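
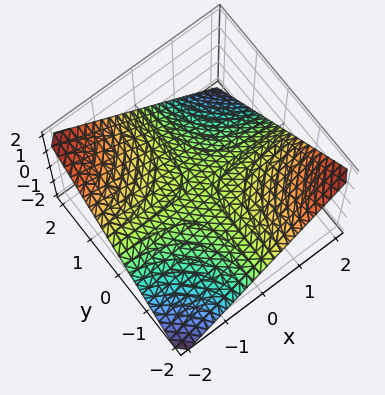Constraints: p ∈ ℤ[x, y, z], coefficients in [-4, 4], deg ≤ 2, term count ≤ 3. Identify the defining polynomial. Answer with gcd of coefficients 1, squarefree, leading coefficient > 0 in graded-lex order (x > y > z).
x*y + 2*z

The degree is 2 — a hyperbolic paraboloid; a quadric.
Checking where it meets the axes: every point of the y-axis in the box is on the surface; it meets the z-axis at z = 0 (among the integer gridlines).
The integer polynomial consistent with all of this is the stated p. Check: (-1, 0, 0) on the x-axis lies on the surface, and p(-1, 0, 0) = 0. ✓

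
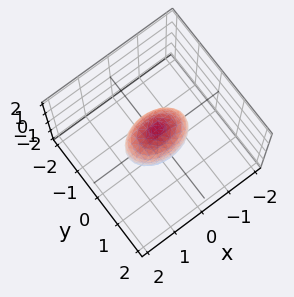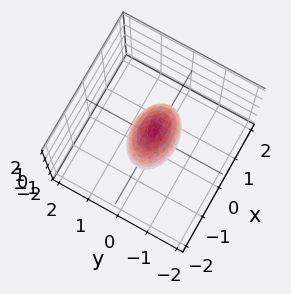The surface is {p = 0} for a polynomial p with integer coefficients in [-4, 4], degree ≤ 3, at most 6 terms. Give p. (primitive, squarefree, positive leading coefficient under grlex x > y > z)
x^2 + 2*y^2 + z^2 - 1

First, deg p = 2.
Then, symmetries: it's symmetric under x → −x, forcing even powers of x; mirror symmetry y ↦ −y ⇒ only even powers of y; the z ↦ −z reflection is a symmetry, so z appears only in even powers.
Then, reading off the gridlines: among the integer gridlines, it crosses the z-axis at z ∈ {-1, 1}; the x-axis gridline crossings are at x ∈ {-1, 1}.
Finally, these observations pin down the coefficients.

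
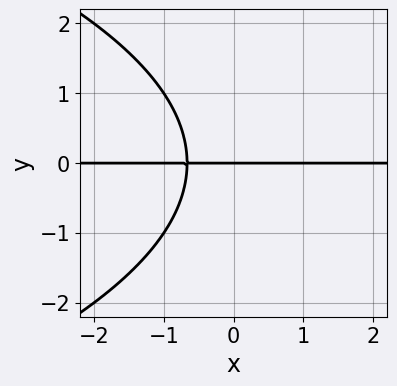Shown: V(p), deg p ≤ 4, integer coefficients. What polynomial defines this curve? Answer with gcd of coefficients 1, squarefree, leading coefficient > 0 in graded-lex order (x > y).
y^3 + 3*x*y + 2*y

First, degree: the shape is more complex than any degree-2 curve, so deg p = 3.
Next, reading off the gridlines: every point of the x-axis in the box is on the curve; it crosses the y-axis at the gridline y = 0.
Finally, fitting integer coefficients to these (and the overall shape) gives p.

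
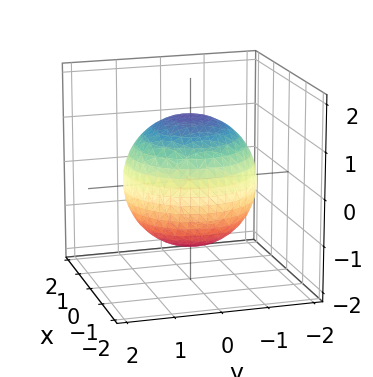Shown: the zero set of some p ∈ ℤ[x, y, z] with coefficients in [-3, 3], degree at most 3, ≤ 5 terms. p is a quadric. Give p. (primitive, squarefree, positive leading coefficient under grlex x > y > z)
x^2 + y^2 + z^2 - 2

First, deg p = 2.
Then, symmetries: mirror symmetry z ↦ −z ⇒ only even powers of z; the surface is invariant under rotation about z: p = q(x² + y², z).
Then, observable constraints: a circular section at z = 0 has radius between 1 and 2.
Finally, the integer polynomial consistent with all of this is the stated p.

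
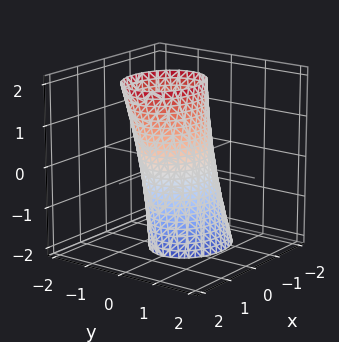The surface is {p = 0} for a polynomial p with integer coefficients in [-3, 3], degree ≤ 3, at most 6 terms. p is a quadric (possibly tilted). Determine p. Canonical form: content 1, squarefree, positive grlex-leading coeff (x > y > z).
2*x^2 - x*z + 3*y^2 - 2

(a) deg p = 2. A generic line meets the surface in up to 2 points.
(b) Checking where it meets the axes: the x-axis gridline crossings are at x ∈ {-1, 1}; no z-intercept at any integer in the box.
(c) Matching integer coefficients to the picture gives p.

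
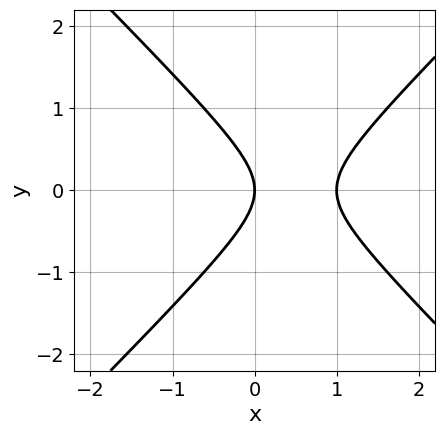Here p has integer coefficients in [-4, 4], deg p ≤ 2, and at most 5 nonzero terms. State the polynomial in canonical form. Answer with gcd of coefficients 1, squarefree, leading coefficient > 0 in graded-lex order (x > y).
x^2 - y^2 - x

(a) deg p = 2. A generic line meets the curve in up to 2 points.
(b) Symmetries: mirror symmetry y ↦ −y ⇒ only even powers of y.
(c) From the visible intercepts: it meets the y-axis at y = 0 (among the integer gridlines); among the integer gridlines, it crosses the x-axis at x ∈ {0, 1}.
(d) Solving for integer coefficients yields p as stated.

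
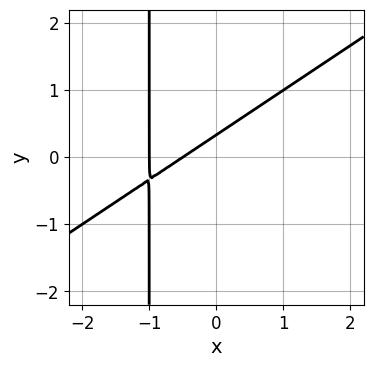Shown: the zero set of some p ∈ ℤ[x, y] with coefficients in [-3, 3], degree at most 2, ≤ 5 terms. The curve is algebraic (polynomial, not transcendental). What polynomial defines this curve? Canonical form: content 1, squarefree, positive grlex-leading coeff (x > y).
1. deg p = 2. No degree-1 curve has this shape.
2. Checking where it meets the axes: it meets the x-axis at x = -1 (among the integer gridlines).
3. These observations pin down the coefficients.

2*x^2 - 3*x*y + 3*x - 3*y + 1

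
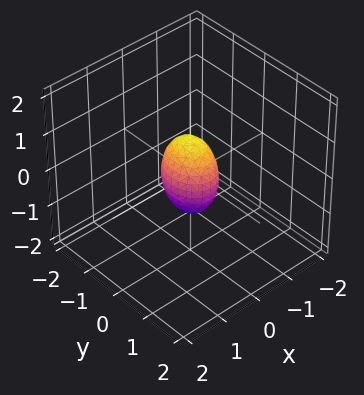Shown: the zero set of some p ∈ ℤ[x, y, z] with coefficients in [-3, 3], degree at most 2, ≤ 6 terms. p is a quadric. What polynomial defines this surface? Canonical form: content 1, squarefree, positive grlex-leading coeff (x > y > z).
1. Degree: a closed, bounded, convex surface; a quadric, so deg p = 2.
2. Symmetries: mirror symmetry x ↦ −x ⇒ only even powers of x; it's symmetric under z → −z, forcing even powers of z; it's symmetric under y → −y, forcing even powers of y.
3. Against the integer gridlines: the z-axis gridline crossings are at z ∈ {-1, 1}.
4. Matching integer coefficients to the picture gives p.

3*x^2 + 2*y^2 + z^2 - 1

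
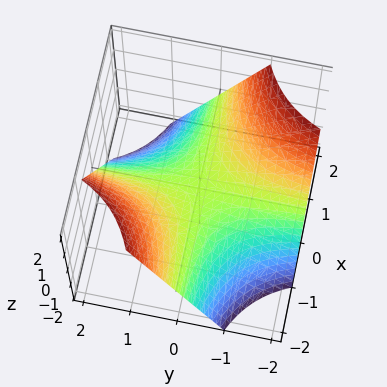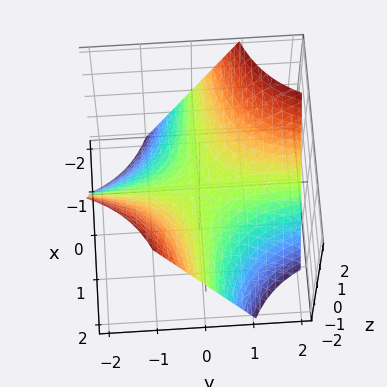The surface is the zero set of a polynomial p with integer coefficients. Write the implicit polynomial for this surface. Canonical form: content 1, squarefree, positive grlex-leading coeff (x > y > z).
1. Degree: no degree-1 surface has this shape, so deg p = 2.
2. Against the integer gridlines: the visible x-axis segment lies entirely on the surface; one z-axis crossing is at z = 0; every point of the y-axis in the box is on the surface.
3. These observations pin down the coefficients.

x*y + z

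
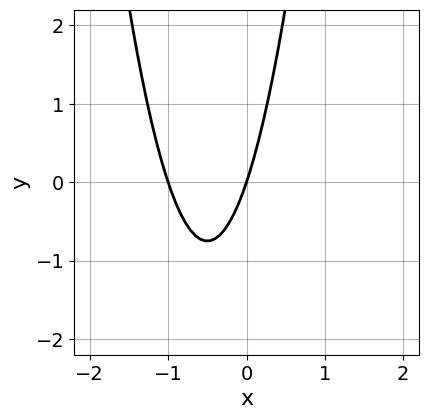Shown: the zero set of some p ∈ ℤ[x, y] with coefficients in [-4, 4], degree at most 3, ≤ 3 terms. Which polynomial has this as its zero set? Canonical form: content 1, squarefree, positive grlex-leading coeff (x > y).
1. Degree: the shape is more complex than any degree-1 curve, so deg p = 2.
2. Against the integer gridlines: one y-axis crossing is at y = 0; the x-axis gridline crossings are at x ∈ {-1, 0}.
3. Putting this together gives p.

3*x^2 + 3*x - y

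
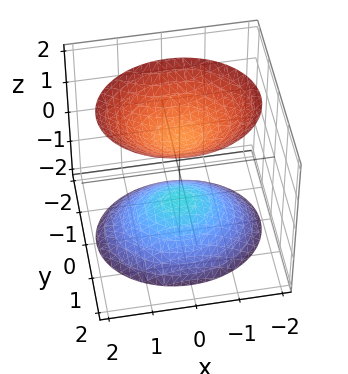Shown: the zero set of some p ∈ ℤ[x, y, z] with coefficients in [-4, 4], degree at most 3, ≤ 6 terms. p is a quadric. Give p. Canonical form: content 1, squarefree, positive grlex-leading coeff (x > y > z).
2*x^2 + 3*y^2 - 2*z^2 + 2

First, I count 2 distinct pieces. Treating them together as one polynomial.
Then, deg p = 2. Two sheets facing apart; a quadric.
Then, symmetries: the z ↦ −z reflection is a symmetry, so z appears only in even powers; the x ↦ −x reflection is a symmetry, so x appears only in even powers; it's symmetric under y → −y, forcing even powers of y.
Then, observable constraints: among the integer gridlines, it crosses the z-axis at z ∈ {-1, 1}; the surface avoids every integer x-axis point in the box; it misses every integer gridline on the y-axis.
Finally, solving for integer coefficients yields p as stated.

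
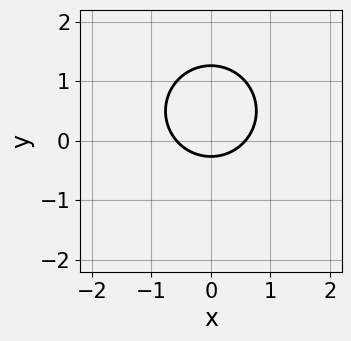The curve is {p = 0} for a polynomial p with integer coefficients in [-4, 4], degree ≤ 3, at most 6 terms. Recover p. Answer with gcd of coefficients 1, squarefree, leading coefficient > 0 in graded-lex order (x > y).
3*x^2 + 3*y^2 - 3*y - 1

1. Degree: the shape is more complex than any degree-1 curve, so deg p = 2.
2. Symmetries: mirror symmetry x ↦ −x ⇒ only even powers of x.
3. Putting this together gives p.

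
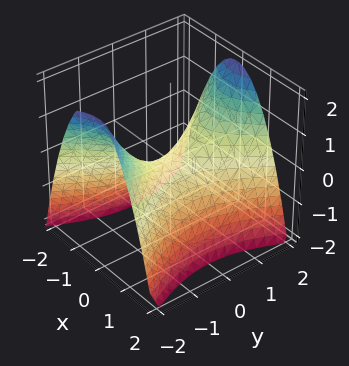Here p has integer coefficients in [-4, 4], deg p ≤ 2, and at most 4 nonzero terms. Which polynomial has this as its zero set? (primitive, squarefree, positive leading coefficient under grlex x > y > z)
1. deg p = 2.
2. Symmetries: the y ↦ −y reflection is a symmetry, so y appears only in even powers; mirror symmetry x ↦ −x ⇒ only even powers of x.
3. Checking where it meets the axes: it meets the x-axis at x = 0 (among the integer gridlines); it crosses the y-axis at the gridline y = 0.
4. These observations pin down the coefficients.

2*x^2 - y^2 + 2*z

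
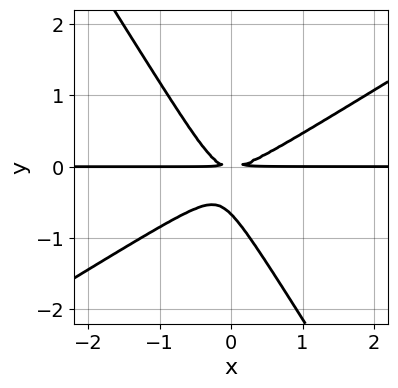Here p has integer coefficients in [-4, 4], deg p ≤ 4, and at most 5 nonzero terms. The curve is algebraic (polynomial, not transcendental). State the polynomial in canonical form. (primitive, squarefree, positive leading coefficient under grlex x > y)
3*x^2*y - 3*x*y^2 - 3*y^3 - 2*y^2

(a) Degree: a generic line meets the curve in up to 3 points, so deg p = 3.
(b) From the axis intercepts and sections: every point of the x-axis in the box is on the curve.
(c) Putting this together gives p.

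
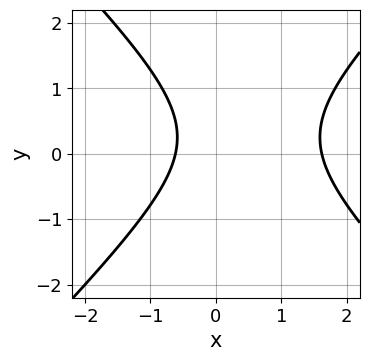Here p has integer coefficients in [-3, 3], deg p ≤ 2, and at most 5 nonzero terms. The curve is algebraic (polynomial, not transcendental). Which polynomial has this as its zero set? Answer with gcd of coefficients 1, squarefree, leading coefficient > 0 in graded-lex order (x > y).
2*x^2 - 2*y^2 - 2*x + y - 2

1. The degree is 2 — no degree-1 curve has this shape.
2. Against the integer gridlines: it misses every integer gridline on the y-axis.
3. Assembling these constraints gives the stated polynomial.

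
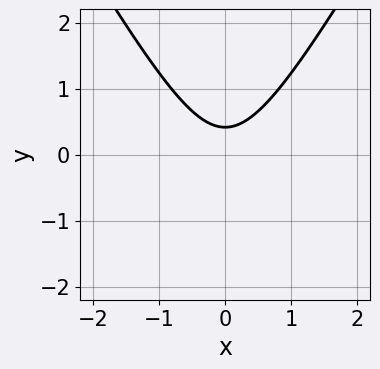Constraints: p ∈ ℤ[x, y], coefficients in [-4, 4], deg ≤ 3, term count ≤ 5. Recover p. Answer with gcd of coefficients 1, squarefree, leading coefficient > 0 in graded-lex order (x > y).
First, degree: a generic line meets the curve in up to 2 points, so deg p = 2.
Next, symmetries: the x ↦ −x reflection is a symmetry, so x appears only in even powers.
Next, checking where it meets the axes: the curve avoids every integer x-axis point in the box.
Finally, putting this together gives p.

3*x^2 - y^2 - 2*y + 1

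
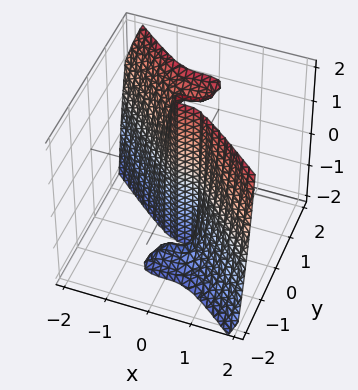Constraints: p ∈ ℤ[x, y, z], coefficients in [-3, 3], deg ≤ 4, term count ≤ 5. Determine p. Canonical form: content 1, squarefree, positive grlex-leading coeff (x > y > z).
2*x^3 + 3*y^3 - 2*y^2*z + y

deg p = 3.
Checking where it meets the axes: it meets the x-axis at x = 0 (among the integer gridlines); the visible z-axis segment lies entirely on the surface; it meets the y-axis at y = 0 (among the integer gridlines).
Solving for integer coefficients yields p as stated.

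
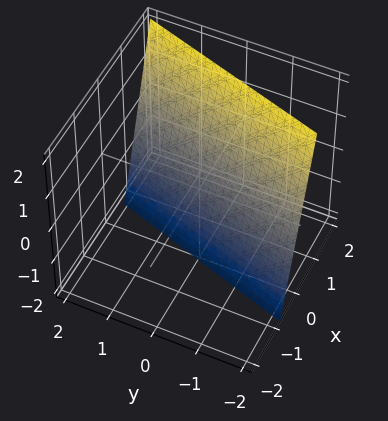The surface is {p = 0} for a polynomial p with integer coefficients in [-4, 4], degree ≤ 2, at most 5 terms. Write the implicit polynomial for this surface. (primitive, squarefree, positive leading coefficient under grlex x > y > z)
3*x - y - z - 2

1. deg p = 1.
2. Against the integer gridlines: one y-axis crossing is at y = -2; it meets the z-axis at z = -2 (among the integer gridlines).
3. Solving for integer coefficients yields p as stated.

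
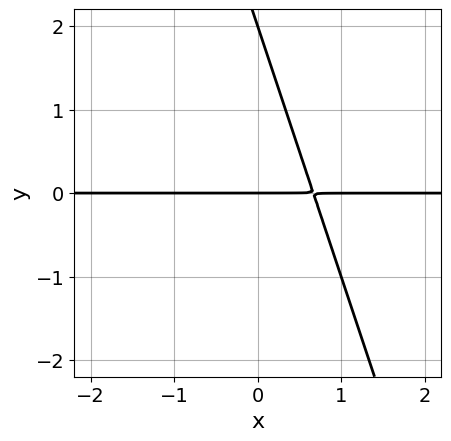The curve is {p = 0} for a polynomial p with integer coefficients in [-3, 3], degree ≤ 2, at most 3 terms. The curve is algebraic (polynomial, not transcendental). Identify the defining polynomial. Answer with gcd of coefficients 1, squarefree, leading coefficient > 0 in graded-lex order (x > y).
3*x*y + y^2 - 2*y

First, degree: no degree-1 curve has this shape, so deg p = 2.
Then, observable constraints: the visible x-axis segment lies entirely on the curve; the y-axis gridline crossings are at y ∈ {0, 2}.
Finally, putting this together gives p.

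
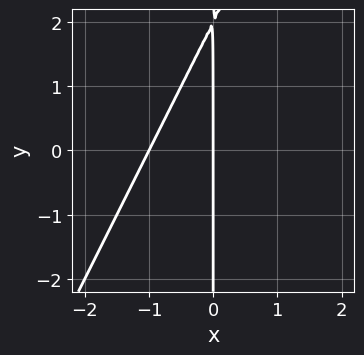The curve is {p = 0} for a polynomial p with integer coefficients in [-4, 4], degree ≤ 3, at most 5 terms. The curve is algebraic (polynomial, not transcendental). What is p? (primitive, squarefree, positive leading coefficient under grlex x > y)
(a) Degree: the shape is more complex than any degree-1 curve, so deg p = 2.
(b) From the axis intercepts and sections: the visible y-axis segment lies entirely on the curve; the x-axis gridline crossings are at x ∈ {-1, 0}.
(c) Fitting integer coefficients to these (and the overall shape) gives p.

2*x^2 - x*y + 2*x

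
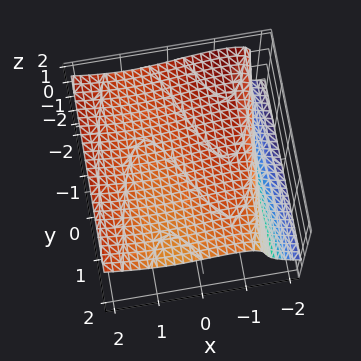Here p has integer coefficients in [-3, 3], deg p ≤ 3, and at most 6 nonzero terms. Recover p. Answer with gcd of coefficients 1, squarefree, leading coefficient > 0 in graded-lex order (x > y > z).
x^3 - 2*x*z^2 - 3*z^3 - y*z + 3

1. deg p = 3. A generic line meets the surface in up to 3 points.
2. Reading off the gridlines: one z-axis crossing is at z = 1; the surface avoids every integer y-axis point in the box.
3. Matching integer coefficients to the picture gives p.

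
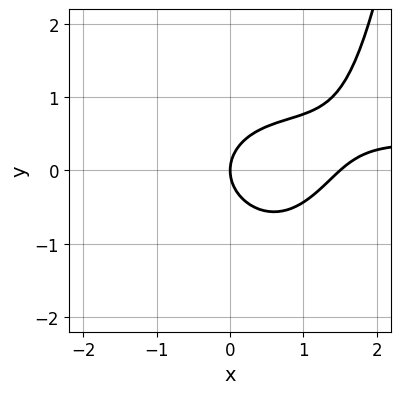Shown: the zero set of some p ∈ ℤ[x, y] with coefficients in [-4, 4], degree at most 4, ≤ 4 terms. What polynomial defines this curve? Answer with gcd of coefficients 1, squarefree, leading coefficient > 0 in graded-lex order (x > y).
First, deg p = 4. No degree-3 curve has this shape.
Next, observable constraints: it crosses the y-axis at the gridline y = 0; it crosses the x-axis at the gridline x = 0.
Finally, matching integer coefficients to the picture gives p.

x^3*y - 2*x^2 - 3*y^2 + 3*x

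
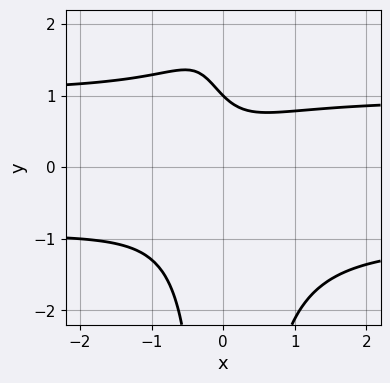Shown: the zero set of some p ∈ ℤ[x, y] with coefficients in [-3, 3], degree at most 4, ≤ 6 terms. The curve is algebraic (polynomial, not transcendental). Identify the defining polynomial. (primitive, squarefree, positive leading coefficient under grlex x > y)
3*x^2*y^2 - 3*x^2 + 2*x*y + 2*y - 2

(a) The degree is 4 — the shape is more complex than any degree-3 curve.
(b) Reading off the gridlines: no x-intercept at any integer in the box; one y-axis crossing is at y = 1.
(c) Together with the visible shape, these determine p as stated.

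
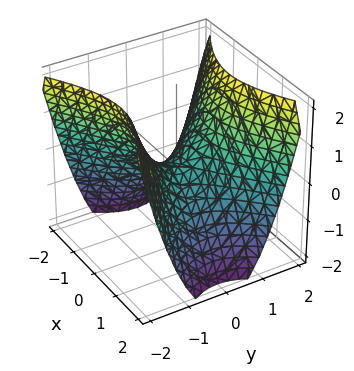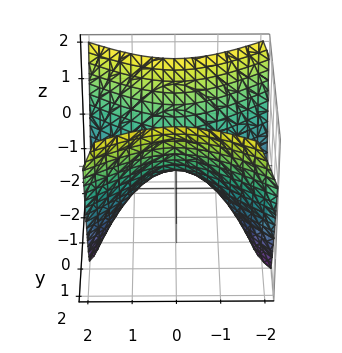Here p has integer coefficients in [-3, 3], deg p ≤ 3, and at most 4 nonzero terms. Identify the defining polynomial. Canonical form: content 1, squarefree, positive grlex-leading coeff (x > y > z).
2*x^2 - 3*y^2 + 3*z

Degree: a hyperbolic paraboloid; a quadric, so deg p = 2.
Symmetries: the x ↦ −x reflection is a symmetry, so x appears only in even powers; mirror symmetry y ↦ −y ⇒ only even powers of y.
Against the integer gridlines: one x-axis crossing is at x = 0; it meets the y-axis at y = 0 (among the integer gridlines).
Assembling these constraints gives the stated polynomial.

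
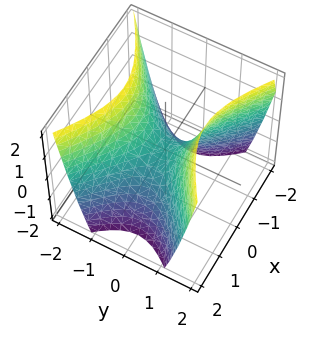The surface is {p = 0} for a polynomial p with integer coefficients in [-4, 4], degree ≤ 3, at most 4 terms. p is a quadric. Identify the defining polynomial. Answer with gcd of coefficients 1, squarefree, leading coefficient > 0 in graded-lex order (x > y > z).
2*x^2 - 3*y^2 + 2*z

First, the degree is 2 — a saddle surface; a quadric.
Next, symmetries: mirror symmetry x ↦ −x ⇒ only even powers of x; mirror symmetry y ↦ −y ⇒ only even powers of y.
Next, observable constraints: one x-axis crossing is at x = 0; it meets the y-axis at y = 0 (among the integer gridlines); one z-axis crossing is at z = 0.
Finally, fitting integer coefficients to these (and the overall shape) gives p.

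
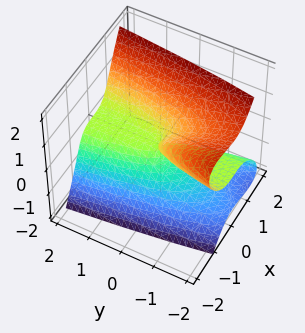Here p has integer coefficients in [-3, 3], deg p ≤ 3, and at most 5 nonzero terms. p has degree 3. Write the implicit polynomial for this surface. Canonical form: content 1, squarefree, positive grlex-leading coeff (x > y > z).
3*x^3 + 3*x^2*z - 2*z^3 - 2*y*z

(a) The degree is 3 — the shape is more complex than any degree-2 surface.
(b) Reading off the gridlines: the visible y-axis segment lies entirely on the surface; it meets the x-axis at x = 0 (among the integer gridlines).
(c) Matching integer coefficients to the picture gives p.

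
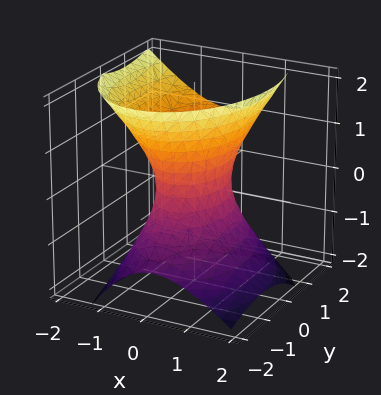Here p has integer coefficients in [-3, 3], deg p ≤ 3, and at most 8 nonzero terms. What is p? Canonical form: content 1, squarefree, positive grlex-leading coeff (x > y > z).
2*x^2 + x*z + y^2 - y*z - z^2 - 1

(a) Degree: a generic line meets the surface in up to 2 points, so deg p = 2.
(b) Reading off the gridlines: no z-intercept at any integer in the box; the y-axis gridline crossings are at y ∈ {-1, 1}.
(c) Solving for integer coefficients yields p as stated.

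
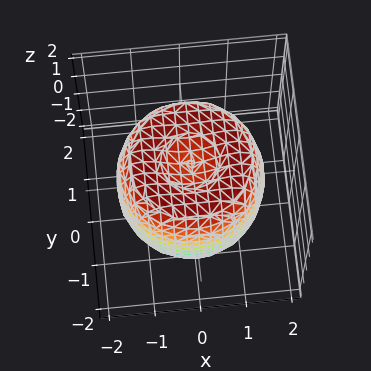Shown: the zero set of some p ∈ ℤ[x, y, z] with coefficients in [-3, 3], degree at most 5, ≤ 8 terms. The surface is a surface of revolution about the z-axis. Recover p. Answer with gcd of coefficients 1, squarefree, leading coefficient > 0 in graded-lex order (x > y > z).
x^4 + 2*x^2*y^2 + y^4 - 2*x^2 - 2*y^2 + z^2 - 1

First, deg p = 4. The shape is more complex than any degree-3 surface.
Next, by symmetry, the z-axis is an axis of rotation, so x and y enter only as x² + y².
Next, observable constraints: a circular section at z = -1 has radius between 1 and 2; the z-axis gridline crossings are at z ∈ {-1, 1}.
Finally, assembling these constraints gives the stated polynomial.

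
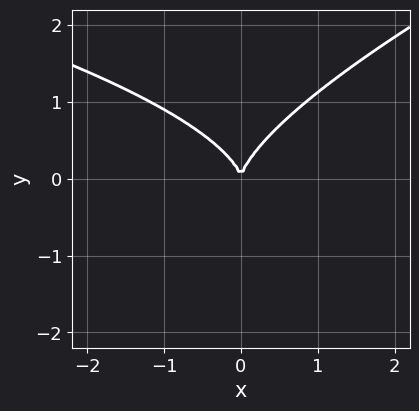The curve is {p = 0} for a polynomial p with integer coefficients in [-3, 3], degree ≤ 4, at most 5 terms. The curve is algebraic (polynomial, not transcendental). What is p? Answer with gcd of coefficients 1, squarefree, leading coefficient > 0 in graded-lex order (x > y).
First, deg p = 3. The shape is more complex than any degree-2 curve.
Then, reading off the gridlines: it meets the y-axis at y = 0 (among the integer gridlines); it meets the x-axis at x = 0 (among the integer gridlines).
Finally, assembling these constraints gives the stated polynomial.

x*y^2 - 3*y^3 + 3*x^2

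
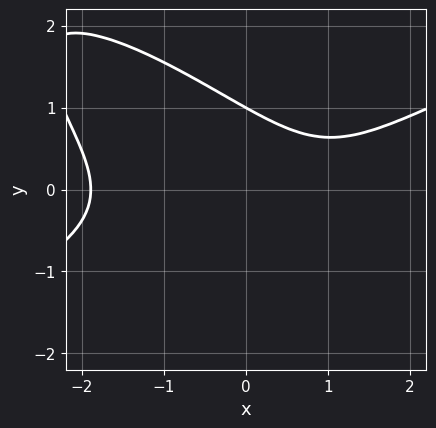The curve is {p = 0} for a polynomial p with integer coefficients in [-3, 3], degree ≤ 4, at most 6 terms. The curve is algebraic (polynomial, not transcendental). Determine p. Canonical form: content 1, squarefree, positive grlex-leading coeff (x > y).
x^3 - 3*x*y^2 - 3*y^3 - 2*x + 3

First, degree: a generic line meets the curve in up to 3 points, so deg p = 3.
Then, from the axis intercepts and sections: it crosses the y-axis at the gridline y = 1.
Finally, these observations pin down the coefficients.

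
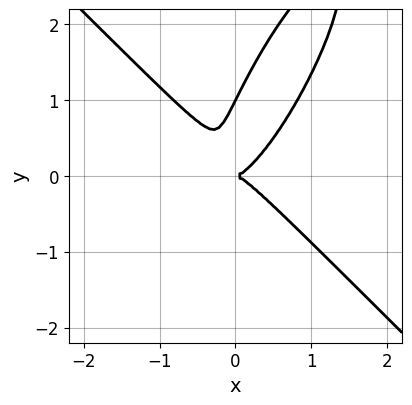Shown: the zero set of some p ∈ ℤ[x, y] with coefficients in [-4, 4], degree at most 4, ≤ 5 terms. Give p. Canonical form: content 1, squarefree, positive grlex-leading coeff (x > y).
Degree: the shape is more complex than any degree-2 curve, so deg p = 3.
Reading off the gridlines: the y-axis gridline crossings are at y ∈ {0, 1}; it crosses the x-axis at the gridline x = 0.
The integer polynomial consistent with all of this is the stated p.

3*x^3 - 2*x*y^2 + y^3 - y^2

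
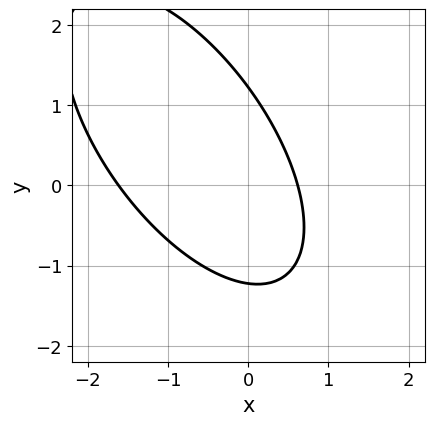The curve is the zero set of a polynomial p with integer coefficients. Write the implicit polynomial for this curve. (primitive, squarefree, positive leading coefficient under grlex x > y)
deg p = 2. No degree-1 curve has this shape.
The integer polynomial consistent with all of this is the stated p.

3*x^2 + 3*x*y + 2*y^2 + 3*x - 3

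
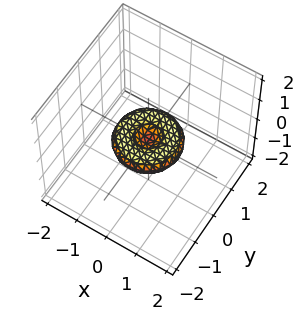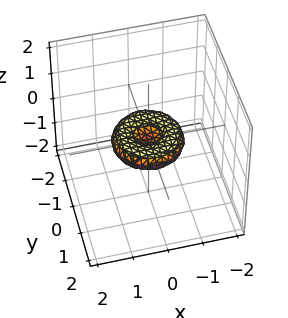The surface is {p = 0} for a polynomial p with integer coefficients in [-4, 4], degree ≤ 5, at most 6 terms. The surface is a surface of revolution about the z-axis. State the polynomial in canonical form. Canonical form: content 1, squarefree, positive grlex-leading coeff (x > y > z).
First, deg p = 4.
Next, symmetry: every cross-section ⟂ z is a circle, so x, y appear only via x² + y².
Then, reading off the gridlines: among the integer gridlines, it crosses the y-axis at y ∈ {-1, 0, 1}; one z-axis crossing is at z = 0.
Finally, together with the visible shape, these determine p as stated.

x^4 + 2*x^2*y^2 + y^4 - x^2 - y^2 + 3*z^2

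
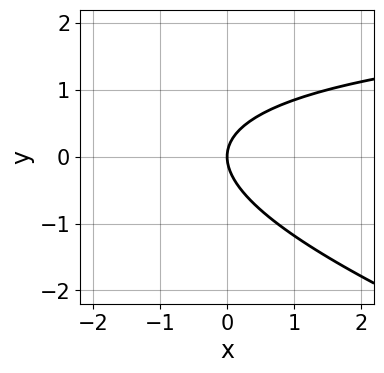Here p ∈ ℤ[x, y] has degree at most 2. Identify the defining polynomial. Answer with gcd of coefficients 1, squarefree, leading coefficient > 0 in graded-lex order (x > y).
x*y + 3*y^2 - 3*x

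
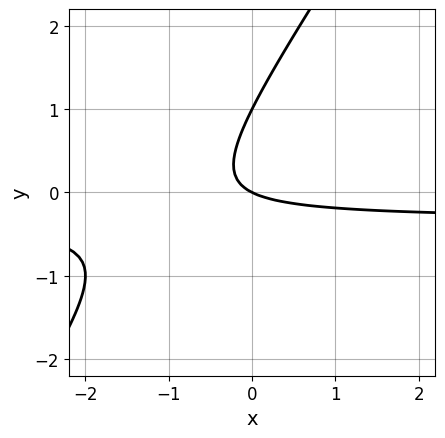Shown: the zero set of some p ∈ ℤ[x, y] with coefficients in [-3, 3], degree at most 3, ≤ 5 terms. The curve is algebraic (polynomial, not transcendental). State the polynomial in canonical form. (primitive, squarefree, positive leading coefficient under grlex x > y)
3*x*y - 2*y^2 + x + 2*y

Degree: a generic line meets the curve in up to 2 points, so deg p = 2.
Reading off the gridlines: the y-axis gridline crossings are at y ∈ {0, 1}; it crosses the x-axis at the gridline x = 0.
The integer polynomial consistent with all of this is the stated p.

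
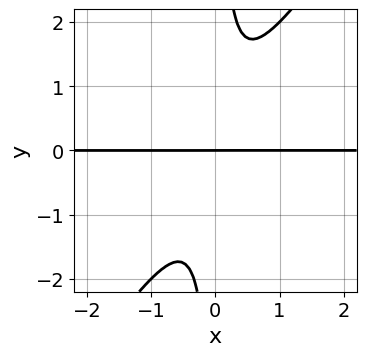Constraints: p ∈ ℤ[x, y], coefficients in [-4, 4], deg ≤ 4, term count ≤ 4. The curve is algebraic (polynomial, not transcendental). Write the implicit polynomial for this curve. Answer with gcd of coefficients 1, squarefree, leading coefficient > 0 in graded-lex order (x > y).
3*x^2*y - 2*x*y^2 + y

(a) The degree is 3 — no degree-2 curve has this shape.
(b) From the axis intercepts and sections: every point of the x-axis in the box is on the curve; one y-axis crossing is at y = 0.
(c) Assembling these constraints gives the stated polynomial.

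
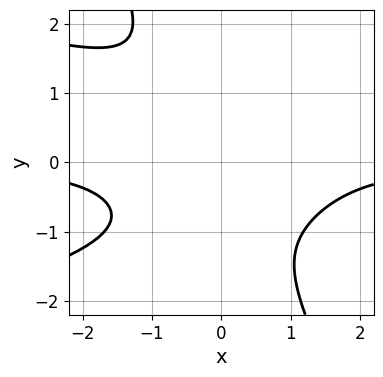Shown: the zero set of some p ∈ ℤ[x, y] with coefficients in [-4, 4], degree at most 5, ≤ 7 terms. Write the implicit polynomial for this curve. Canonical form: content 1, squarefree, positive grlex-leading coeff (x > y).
1. Degree: a generic line meets the curve in up to 4 points, so deg p = 4.
2. From the axis intercepts and sections: no y-intercept at any integer in the box; no x-intercept at any integer in the box.
3. Together with the visible shape, these determine p as stated.

2*x*y^3 + y^4 + 2*x^2*y + x*y^2 + 3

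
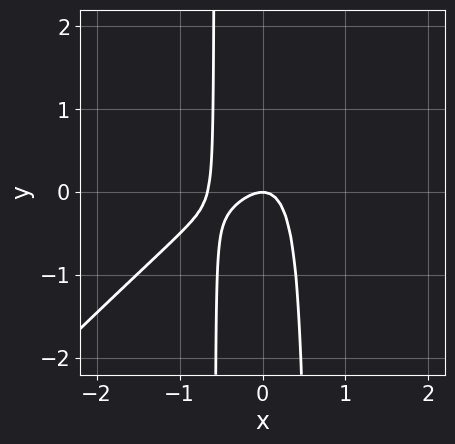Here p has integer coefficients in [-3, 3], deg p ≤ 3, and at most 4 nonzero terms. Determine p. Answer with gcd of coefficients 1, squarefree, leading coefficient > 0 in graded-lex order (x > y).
3*x^3 - 3*x^2*y + 2*x^2 + y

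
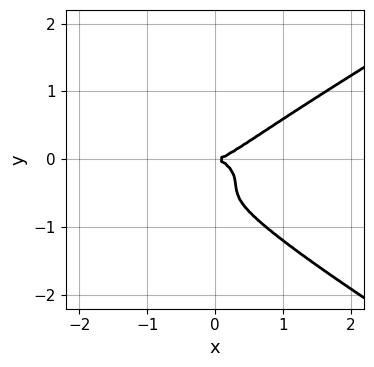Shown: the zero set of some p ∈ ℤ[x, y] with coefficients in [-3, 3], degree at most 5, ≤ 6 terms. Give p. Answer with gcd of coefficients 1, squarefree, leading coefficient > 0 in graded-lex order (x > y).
x^2*y^2 - 3*y^4 + x^3 - 3*y^3 - y^2

First, deg p = 4.
Next, against the integer gridlines: one y-axis crossing is at y = 0; one x-axis crossing is at x = 0.
Finally, together with the visible shape, these determine p as stated.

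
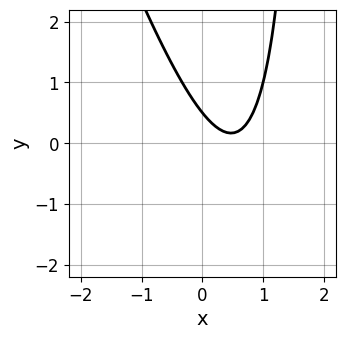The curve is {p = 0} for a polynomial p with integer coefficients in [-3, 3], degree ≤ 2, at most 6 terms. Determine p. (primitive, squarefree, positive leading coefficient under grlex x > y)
(a) deg p = 2. A generic line meets the curve in up to 2 points.
(b) From the visible intercepts: the curve avoids every integer x-axis point in the box.
(c) Assembling these constraints gives the stated polynomial.

3*x^2 + x*y - 3*x - 2*y + 1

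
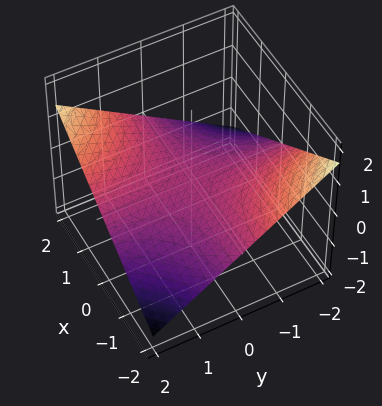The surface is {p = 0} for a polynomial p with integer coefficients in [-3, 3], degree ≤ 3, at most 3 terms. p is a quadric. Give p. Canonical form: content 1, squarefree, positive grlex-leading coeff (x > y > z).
x*y - 3*z

1. The degree is 2 — a hyperbolic paraboloid; a quadric.
2. Checking where it meets the axes: the visible y-axis segment lies entirely on the surface; every point of the x-axis in the box is on the surface.
3. Together with the visible shape, these determine p as stated.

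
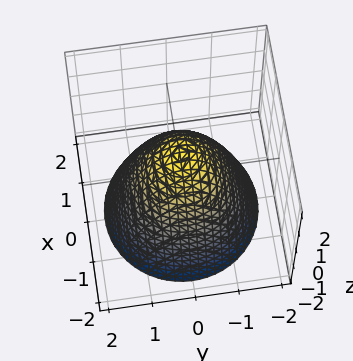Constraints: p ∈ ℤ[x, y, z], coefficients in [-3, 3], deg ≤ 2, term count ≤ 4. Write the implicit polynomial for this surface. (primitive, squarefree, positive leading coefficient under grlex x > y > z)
x^2 + y^2 + z - 1

First, deg p = 2.
Then, by symmetry, the surface is invariant under rotation about z: p = q(x² + y², z).
Next, against the integer gridlines: among the integer gridlines, it crosses the x-axis at x ∈ {-1, 1}; the y-axis gridline crossings are at y ∈ {-1, 1}.
Finally, solving for integer coefficients yields p as stated.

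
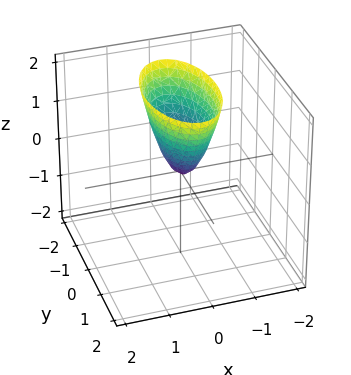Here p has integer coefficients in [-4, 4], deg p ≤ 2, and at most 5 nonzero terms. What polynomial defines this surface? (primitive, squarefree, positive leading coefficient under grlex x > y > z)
1. The degree is 2 — a single bowl opening along one axis; a quadric.
2. Symmetries: mirror symmetry y ↦ −y ⇒ only even powers of y; the x ↦ −x reflection is a symmetry, so x appears only in even powers.
3. From the axis intercepts and sections: one y-axis crossing is at y = 0; it crosses the z-axis at the gridline z = 0.
4. Assembling these constraints gives the stated polynomial.

3*x^2 + y^2 - z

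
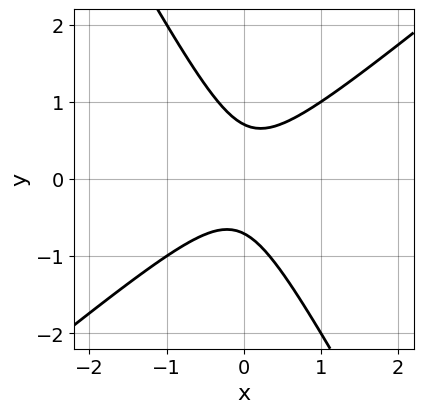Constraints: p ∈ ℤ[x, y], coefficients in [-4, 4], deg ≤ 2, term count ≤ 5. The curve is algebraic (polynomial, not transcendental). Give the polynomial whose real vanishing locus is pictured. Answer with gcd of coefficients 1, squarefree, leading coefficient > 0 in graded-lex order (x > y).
(a) Degree: a generic line meets the curve in up to 2 points, so deg p = 2.
(b) Against the integer gridlines: no x-intercept at any integer in the box.
(c) These observations pin down the coefficients.

3*x^2 - 2*x*y - 2*y^2 + 1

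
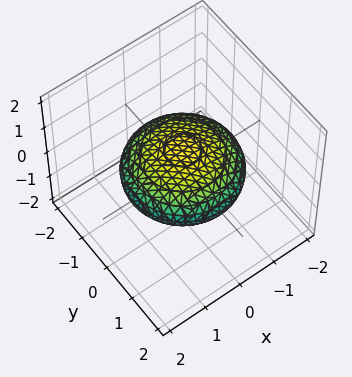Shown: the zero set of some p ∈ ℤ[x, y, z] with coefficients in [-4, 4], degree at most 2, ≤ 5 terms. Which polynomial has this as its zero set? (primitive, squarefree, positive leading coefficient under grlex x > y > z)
1. deg p = 2. Bounded and convex; a quadric.
2. Symmetries: the z ↦ −z reflection is a symmetry, so z appears only in even powers; every cross-section ⟂ z is a circle, so x, y appear only via x² + y².
3. Observable constraints: a circular section at z = 0 has radius between 1 and 2.
4. These observations pin down the coefficients.

x^2 + y^2 + 3*z^2 - 2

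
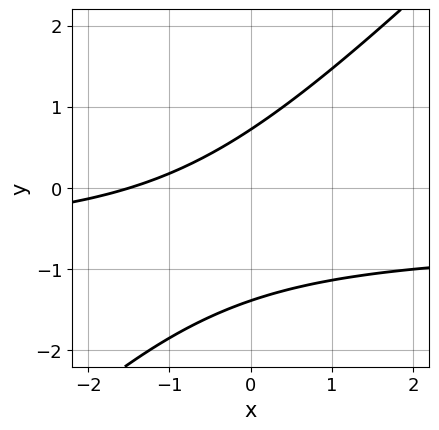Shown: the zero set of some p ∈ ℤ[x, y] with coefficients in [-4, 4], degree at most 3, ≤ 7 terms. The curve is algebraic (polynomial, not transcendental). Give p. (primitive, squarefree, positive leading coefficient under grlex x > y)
3*x*y - 3*y^2 + 2*x - 2*y + 3

deg p = 2. No degree-1 curve has this shape.
Putting this together gives p.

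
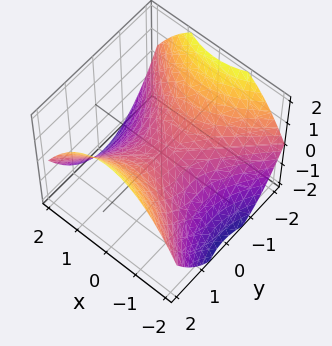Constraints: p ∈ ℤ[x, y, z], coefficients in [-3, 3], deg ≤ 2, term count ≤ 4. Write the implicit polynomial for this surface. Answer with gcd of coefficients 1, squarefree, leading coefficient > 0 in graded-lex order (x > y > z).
First, degree: a hyperbolic paraboloid; a quadric, so deg p = 2.
Then, symmetries: mirror symmetry x ↦ −x ⇒ only even powers of x; mirror symmetry y ↦ −y ⇒ only even powers of y.
Next, from the visible intercepts: it crosses the x-axis at the gridline x = 0; one y-axis crossing is at y = 0; it crosses the z-axis at the gridline z = 0.
Finally, fitting integer coefficients to these (and the overall shape) gives p.

x^2 - y^2 + 2*z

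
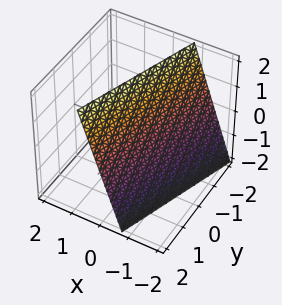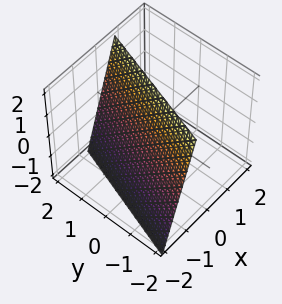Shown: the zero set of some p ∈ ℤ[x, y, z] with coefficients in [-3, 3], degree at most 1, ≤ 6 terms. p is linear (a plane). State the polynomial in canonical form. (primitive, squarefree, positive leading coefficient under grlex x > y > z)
3*x - y - z + 2

(a) deg p = 1. The surface is flat (a plane).
(b) Reading off the gridlines: one y-axis crossing is at y = 2; one z-axis crossing is at z = 2.
(c) These observations pin down the coefficients.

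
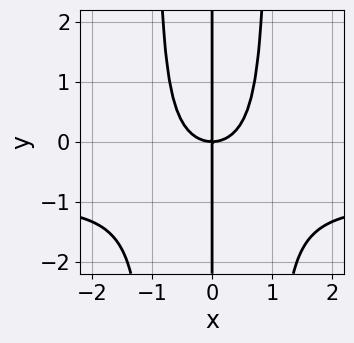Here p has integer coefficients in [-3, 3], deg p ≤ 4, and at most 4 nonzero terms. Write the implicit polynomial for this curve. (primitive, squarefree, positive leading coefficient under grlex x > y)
Degree: a generic line meets the curve in up to 4 points, so deg p = 4.
From the visible intercepts: one x-axis crossing is at x = 0; every point of the y-axis in the box is on the curve.
Solving for integer coefficients yields p as stated.

x^3*y + x^3 - x*y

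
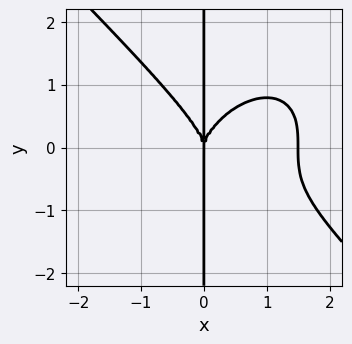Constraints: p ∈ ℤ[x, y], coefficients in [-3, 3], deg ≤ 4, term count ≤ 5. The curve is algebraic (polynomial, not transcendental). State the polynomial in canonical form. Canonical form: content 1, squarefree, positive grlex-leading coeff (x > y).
First, deg p = 4. No degree-3 curve has this shape.
Then, checking where it meets the axes: the visible y-axis segment lies entirely on the curve; it crosses the x-axis at the gridline x = 0.
Finally, the integer polynomial consistent with all of this is the stated p.

2*x^4 + 2*x*y^3 - 3*x^3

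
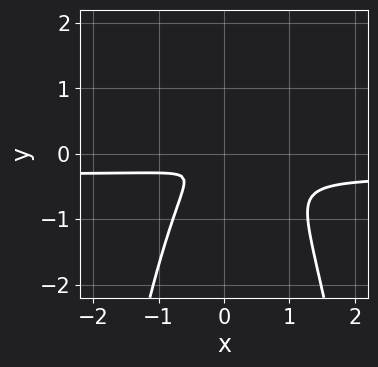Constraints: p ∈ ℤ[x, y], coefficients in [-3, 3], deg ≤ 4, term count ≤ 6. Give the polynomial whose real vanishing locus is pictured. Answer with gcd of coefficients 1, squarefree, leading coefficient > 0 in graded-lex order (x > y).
3*x^2*y + x^2 - x*y + 2*y^2

(a) The degree is 3 — a generic line meets the curve in up to 3 points.
(b) The integer polynomial consistent with all of this is the stated p.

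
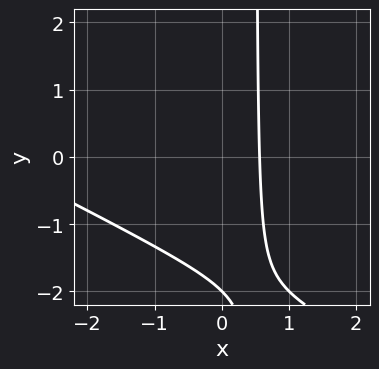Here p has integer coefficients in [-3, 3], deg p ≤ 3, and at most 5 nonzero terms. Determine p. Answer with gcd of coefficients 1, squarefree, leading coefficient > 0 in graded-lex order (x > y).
x^2 + 2*x*y + 3*x - y - 2

Degree: no degree-1 curve has this shape, so deg p = 2.
Against the integer gridlines: one y-axis crossing is at y = -2.
Solving for integer coefficients yields p as stated.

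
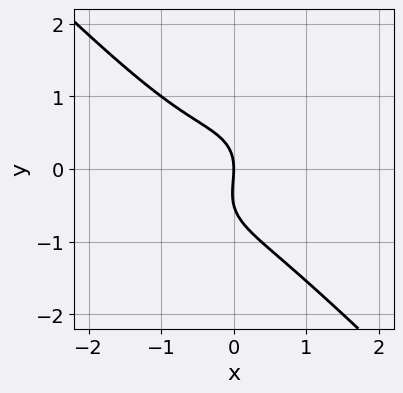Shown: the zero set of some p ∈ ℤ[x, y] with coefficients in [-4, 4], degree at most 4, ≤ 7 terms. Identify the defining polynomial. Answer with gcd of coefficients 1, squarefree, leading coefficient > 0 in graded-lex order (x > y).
1. deg p = 3.
2. Checking where it meets the axes: it meets the y-axis at y = 0 (among the integer gridlines); it crosses the x-axis at the gridline x = 0.
3. Matching integer coefficients to the picture gives p.

2*x^3 + 2*y^3 + x^2 + y^2 + 2*x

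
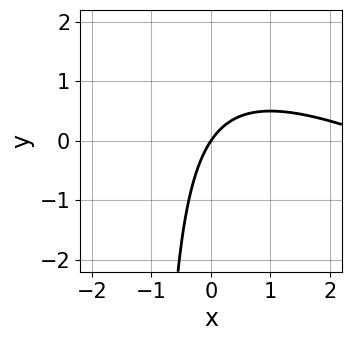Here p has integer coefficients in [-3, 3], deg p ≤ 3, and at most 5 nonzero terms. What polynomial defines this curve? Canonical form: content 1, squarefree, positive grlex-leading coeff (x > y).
x^2 + 2*x*y - 3*x + 2*y

(a) The degree is 2 — a generic line meets the curve in up to 2 points.
(b) Reading off the gridlines: it meets the x-axis at x = 0 (among the integer gridlines); it meets the y-axis at y = 0 (among the integer gridlines).
(c) The integer polynomial consistent with all of this is the stated p.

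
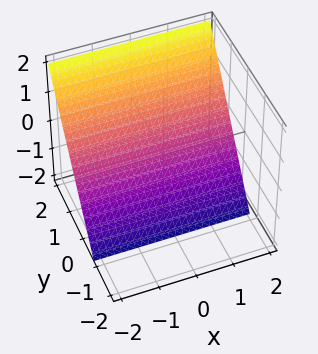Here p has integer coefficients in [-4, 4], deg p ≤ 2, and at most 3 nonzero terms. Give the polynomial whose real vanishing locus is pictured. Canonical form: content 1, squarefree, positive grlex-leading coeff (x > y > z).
3*y - 2*z - 2

First, deg p = 1. Every cross-section is a straight line — this is a plane.
Then, from the axis intercepts and sections: it meets the z-axis at z = -1 (among the integer gridlines); the surface avoids every integer x-axis point in the box.
Finally, assembling these constraints gives the stated polynomial.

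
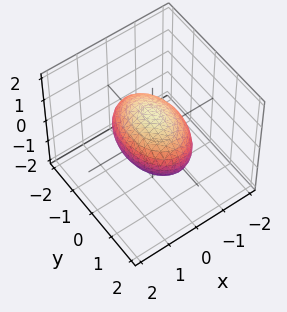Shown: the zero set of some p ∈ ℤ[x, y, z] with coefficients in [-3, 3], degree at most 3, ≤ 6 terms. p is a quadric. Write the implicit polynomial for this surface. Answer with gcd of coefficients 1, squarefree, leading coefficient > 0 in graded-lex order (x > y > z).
2*x^2 + y^2 + 2*z^2 - 2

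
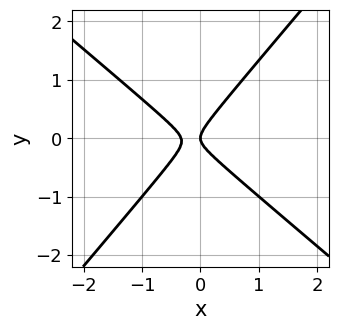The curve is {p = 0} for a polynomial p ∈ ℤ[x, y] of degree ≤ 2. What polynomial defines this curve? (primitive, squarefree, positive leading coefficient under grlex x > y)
(a) Degree: no degree-1 curve has this shape, so deg p = 2.
(b) Checking where it meets the axes: it meets the x-axis at x = 0 (among the integer gridlines); one y-axis crossing is at y = 0.
(c) These observations pin down the coefficients.

3*x^2 + x*y - 3*y^2 + x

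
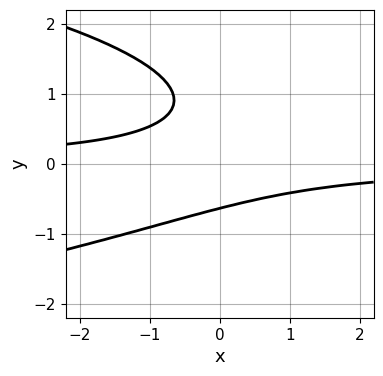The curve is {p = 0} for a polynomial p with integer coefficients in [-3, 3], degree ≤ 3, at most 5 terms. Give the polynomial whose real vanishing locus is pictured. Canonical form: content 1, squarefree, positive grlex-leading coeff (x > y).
First, degree: no degree-2 curve has this shape, so deg p = 3.
Next, reading off the gridlines: the curve avoids every integer x-axis point in the box.
Finally, putting this together gives p.

3*y^3 + 3*x*y - 3*y^2 + 2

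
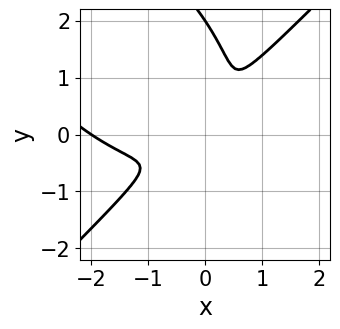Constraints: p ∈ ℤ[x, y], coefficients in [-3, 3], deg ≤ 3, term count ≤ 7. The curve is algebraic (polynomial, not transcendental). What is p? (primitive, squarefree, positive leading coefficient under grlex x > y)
x^3 - y^3 + 2*x^2 - 3*x*y + 2*y^2

deg p = 3.
From the visible intercepts: one x-axis crossing is at x = -2; one y-axis crossing is at y = 2.
These observations pin down the coefficients.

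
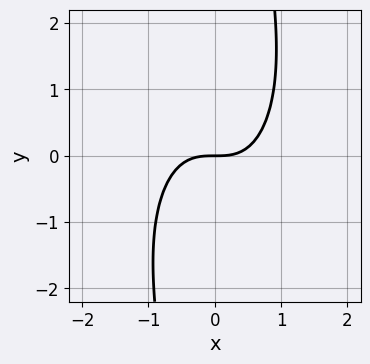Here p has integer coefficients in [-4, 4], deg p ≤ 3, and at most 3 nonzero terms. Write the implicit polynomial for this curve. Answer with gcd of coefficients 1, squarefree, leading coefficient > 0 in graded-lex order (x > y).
1. Degree: the shape is more complex than any degree-2 curve, so deg p = 3.
2. Reading off the gridlines: it meets the y-axis at y = 0 (among the integer gridlines); it crosses the x-axis at the gridline x = 0.
3. Fitting integer coefficients to these (and the overall shape) gives p.

3*x^3 + x*y^2 - 3*y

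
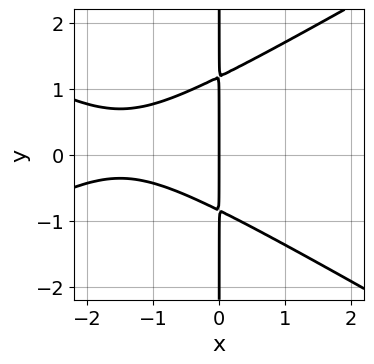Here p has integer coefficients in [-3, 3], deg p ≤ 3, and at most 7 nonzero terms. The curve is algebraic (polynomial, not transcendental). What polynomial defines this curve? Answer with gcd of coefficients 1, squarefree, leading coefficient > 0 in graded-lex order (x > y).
First, deg p = 3. The shape is more complex than any degree-2 curve.
Then, from the visible intercepts: every point of the y-axis in the box is on the curve; one x-axis crossing is at x = 0.
Finally, the integer polynomial consistent with all of this is the stated p.

x^3 - 3*x*y^2 + 3*x^2 + x*y + 3*x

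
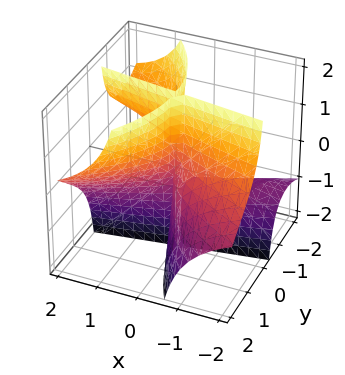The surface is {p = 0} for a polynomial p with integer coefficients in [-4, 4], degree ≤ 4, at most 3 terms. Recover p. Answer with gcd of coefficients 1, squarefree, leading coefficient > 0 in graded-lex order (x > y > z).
3*x*y*z - y^3 + x^2

First, there are 3 components.
Next, deg p = 3.
Then, observable constraints: the visible z-axis segment lies entirely on the surface; it crosses the x-axis at the gridline x = 0; it crosses the y-axis at the gridline y = 0.
Finally, putting this together gives p.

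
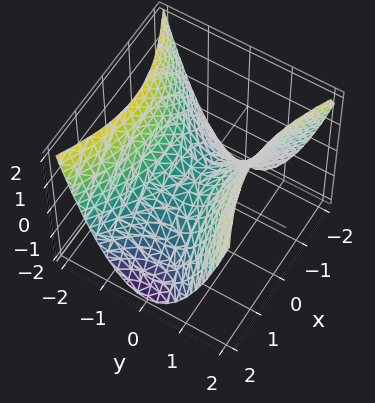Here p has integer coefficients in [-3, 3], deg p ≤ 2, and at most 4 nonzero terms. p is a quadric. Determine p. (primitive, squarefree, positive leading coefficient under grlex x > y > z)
First, deg p = 2. A hyperbolic paraboloid; a quadric.
Next, symmetries: the y ↦ −y reflection is a symmetry, so y appears only in even powers; mirror symmetry x ↦ −x ⇒ only even powers of x.
Next, from the visible intercepts: it crosses the x-axis at the gridline x = 0; one y-axis crossing is at y = 0; one z-axis crossing is at z = 0.
Finally, solving for integer coefficients yields p as stated.

x^2 - 2*y^2 + 2*z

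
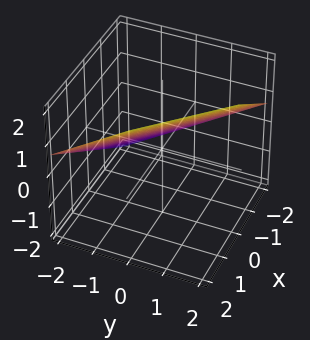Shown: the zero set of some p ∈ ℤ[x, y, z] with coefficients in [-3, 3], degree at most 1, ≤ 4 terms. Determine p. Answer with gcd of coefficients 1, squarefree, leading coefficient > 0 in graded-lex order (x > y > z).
First, deg p = 1. The surface is flat (a plane).
Next, observable constraints: it meets the x-axis at x = -1 (among the integer gridlines); one y-axis crossing is at y = -1.
Finally, matching integer coefficients to the picture gives p.

2*x + 2*y - 3*z + 2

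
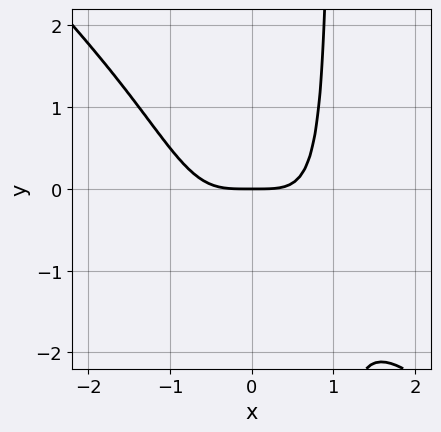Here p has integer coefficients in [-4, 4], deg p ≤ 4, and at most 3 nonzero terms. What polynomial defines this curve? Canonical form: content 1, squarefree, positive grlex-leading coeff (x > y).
x^4 + x^3*y - y

(a) Degree: a generic line meets the curve in up to 4 points, so deg p = 4.
(b) Observable constraints: one y-axis crossing is at y = 0; it crosses the x-axis at the gridline x = 0.
(c) Matching integer coefficients to the picture gives p.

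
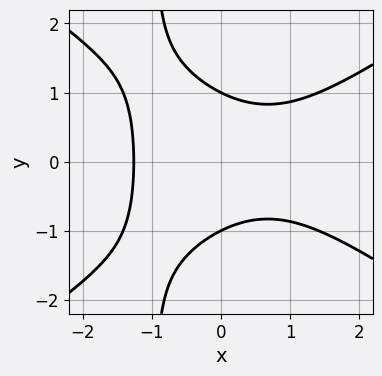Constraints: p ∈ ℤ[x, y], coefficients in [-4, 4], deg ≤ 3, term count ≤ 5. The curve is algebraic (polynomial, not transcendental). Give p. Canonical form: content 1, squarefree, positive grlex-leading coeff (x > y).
Degree: no degree-2 curve has this shape, so deg p = 3.
Symmetries: it's symmetric under y → −y, forcing even powers of y.
Observable constraints: the y-axis gridline crossings are at y ∈ {-1, 1}.
Together with the visible shape, these determine p as stated.

x^3 - 2*x*y^2 - 2*y^2 + 2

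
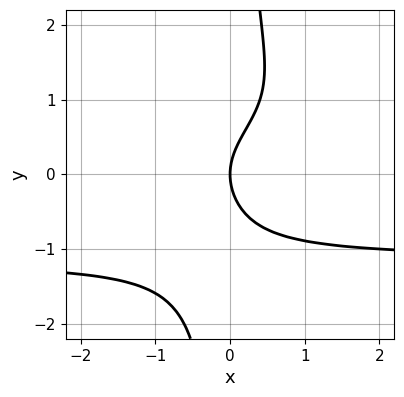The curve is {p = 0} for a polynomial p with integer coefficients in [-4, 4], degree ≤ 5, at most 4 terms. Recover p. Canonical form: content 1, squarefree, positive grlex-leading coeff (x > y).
First, degree: the shape is more complex than any degree-3 curve, so deg p = 4.
Then, checking where it meets the axes: one y-axis crossing is at y = 0; one x-axis crossing is at x = 0.
Finally, putting this together gives p.

2*x*y^3 - 2*y^2 + 3*x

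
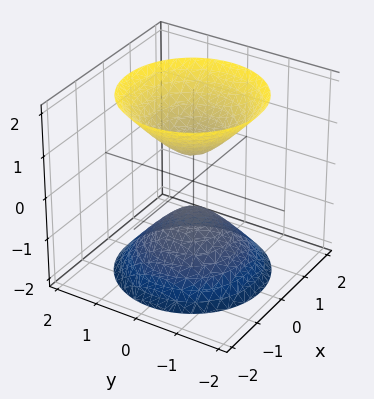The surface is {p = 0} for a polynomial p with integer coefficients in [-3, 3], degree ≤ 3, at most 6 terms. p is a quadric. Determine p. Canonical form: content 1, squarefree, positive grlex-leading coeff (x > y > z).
3*x^2 + 3*y^2 - 2*z^2 + 1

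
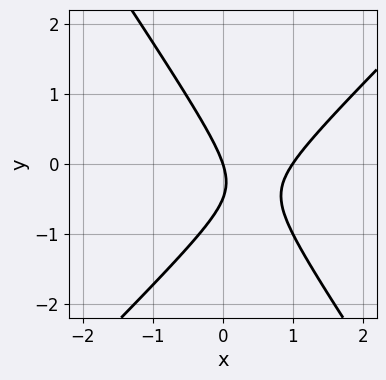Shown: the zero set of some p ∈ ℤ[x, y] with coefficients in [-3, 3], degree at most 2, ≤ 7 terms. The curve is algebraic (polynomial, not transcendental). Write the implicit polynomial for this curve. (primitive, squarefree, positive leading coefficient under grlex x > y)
3*x^2 - x*y - 2*y^2 - 3*x - y

Degree: no degree-1 curve has this shape, so deg p = 2.
Reading off the gridlines: one y-axis crossing is at y = 0; among the integer gridlines, it crosses the x-axis at x ∈ {0, 1}.
Fitting integer coefficients to these (and the overall shape) gives p.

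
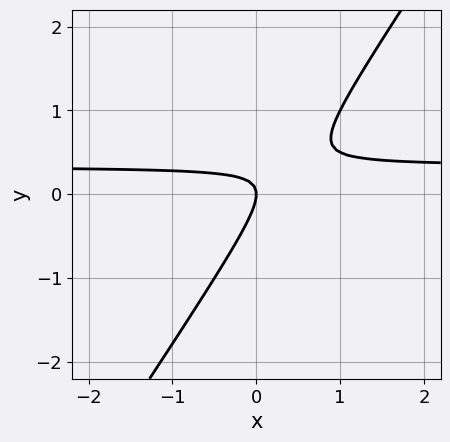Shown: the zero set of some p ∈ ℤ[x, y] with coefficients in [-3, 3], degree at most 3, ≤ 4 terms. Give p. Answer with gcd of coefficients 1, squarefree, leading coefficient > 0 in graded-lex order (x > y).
First, deg p = 2. No degree-1 curve has this shape.
Next, checking where it meets the axes: it meets the x-axis at x = 0 (among the integer gridlines); it crosses the y-axis at the gridline y = 0.
Finally, the integer polynomial consistent with all of this is the stated p.

3*x*y - 2*y^2 - x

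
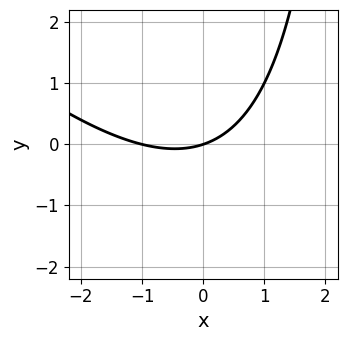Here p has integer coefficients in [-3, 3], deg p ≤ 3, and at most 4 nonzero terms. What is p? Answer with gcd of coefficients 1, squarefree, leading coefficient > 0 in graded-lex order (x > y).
First, the degree is 2 — the shape is more complex than any degree-1 curve.
Then, reading off the gridlines: one y-axis crossing is at y = 0; the x-axis gridline crossings are at x ∈ {-1, 0}.
Finally, solving for integer coefficients yields p as stated.

x^2 + x*y + x - 3*y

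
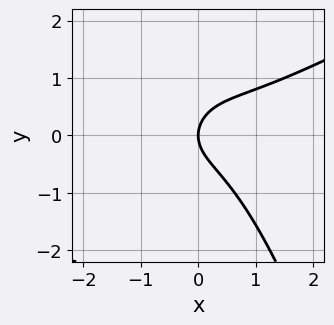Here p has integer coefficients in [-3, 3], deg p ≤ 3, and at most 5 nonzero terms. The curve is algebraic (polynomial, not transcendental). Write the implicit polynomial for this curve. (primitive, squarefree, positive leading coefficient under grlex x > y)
First, deg p = 3.
Then, from the visible intercepts: it crosses the y-axis at the gridline y = 0; it meets the x-axis at x = 0 (among the integer gridlines).
Finally, these observations pin down the coefficients.

2*x^3 - 3*x^2*y - x*y^2 - 3*y^2 + 3*x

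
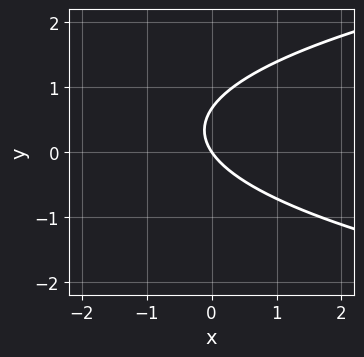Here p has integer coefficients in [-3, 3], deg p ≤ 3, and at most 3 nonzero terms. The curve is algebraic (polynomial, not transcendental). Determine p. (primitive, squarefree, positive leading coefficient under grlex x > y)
3*y^2 - 3*x - 2*y

1. Degree: a generic line meets the curve in up to 2 points, so deg p = 2.
2. From the visible intercepts: it meets the y-axis at y = 0 (among the integer gridlines); one x-axis crossing is at x = 0.
3. The integer polynomial consistent with all of this is the stated p.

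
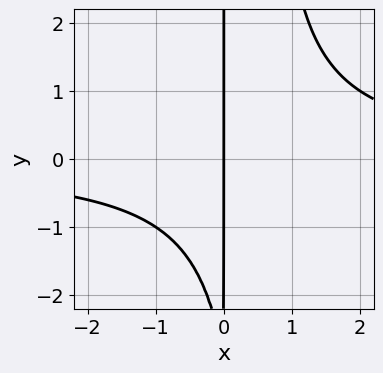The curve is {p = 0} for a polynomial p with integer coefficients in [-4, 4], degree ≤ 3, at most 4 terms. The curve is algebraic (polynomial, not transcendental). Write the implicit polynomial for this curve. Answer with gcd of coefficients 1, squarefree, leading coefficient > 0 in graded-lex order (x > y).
2*x^2*y - x*y - 3*x

Degree: no degree-2 curve has this shape, so deg p = 3.
From the axis intercepts and sections: it crosses the x-axis at the gridline x = 0; the visible y-axis segment lies entirely on the curve.
Putting this together gives p.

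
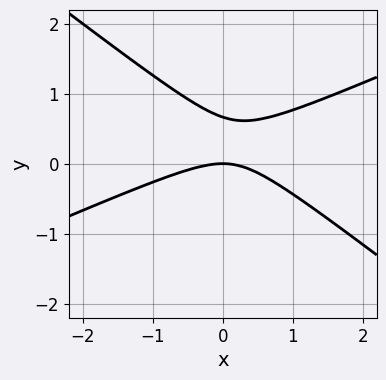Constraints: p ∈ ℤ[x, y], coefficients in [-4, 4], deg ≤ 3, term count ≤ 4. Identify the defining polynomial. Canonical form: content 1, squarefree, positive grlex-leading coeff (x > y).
First, degree: no degree-1 curve has this shape, so deg p = 2.
Then, reading off the gridlines: it crosses the x-axis at the gridline x = 0; one y-axis crossing is at y = 0.
Finally, putting this together gives p.

x^2 - x*y - 3*y^2 + 2*y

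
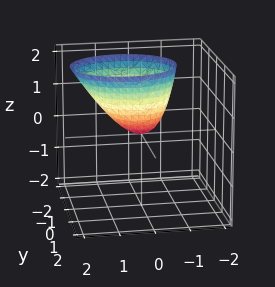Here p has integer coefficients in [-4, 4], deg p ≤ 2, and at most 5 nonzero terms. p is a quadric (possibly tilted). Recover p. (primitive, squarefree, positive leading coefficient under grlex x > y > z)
First, deg p = 2.
Next, reading off the gridlines: it meets the y-axis at y = 0 (among the integer gridlines); one z-axis crossing is at z = 0; it meets the x-axis at x = 0 (among the integer gridlines).
Finally, putting this together gives p.

2*x^2 - x*z + 3*y^2 - 2*z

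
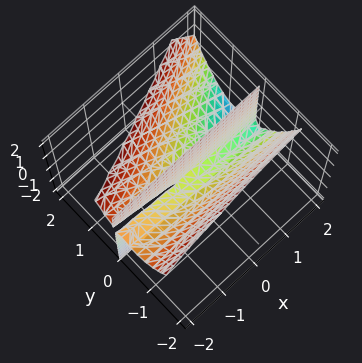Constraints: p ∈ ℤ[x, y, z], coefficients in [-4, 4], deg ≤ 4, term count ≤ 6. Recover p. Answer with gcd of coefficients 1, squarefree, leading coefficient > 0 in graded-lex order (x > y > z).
x*y^2 - 2*y^3 + x*y + 2*y*z

1. deg p = 3. A generic line meets the surface in up to 3 points.
2. Checking where it meets the axes: the visible x-axis segment lies entirely on the surface; one y-axis crossing is at y = 0; the visible z-axis segment lies entirely on the surface.
3. Assembling these constraints gives the stated polynomial.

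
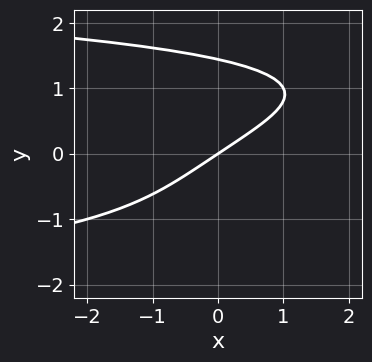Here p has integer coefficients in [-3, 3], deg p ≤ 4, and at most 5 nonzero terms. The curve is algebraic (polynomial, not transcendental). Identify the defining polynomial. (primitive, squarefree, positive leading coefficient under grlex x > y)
First, deg p = 4. The shape is more complex than any degree-3 curve.
Then, observable constraints: it meets the y-axis at y = 0 (among the integer gridlines); it meets the x-axis at x = 0 (among the integer gridlines).
Finally, matching integer coefficients to the picture gives p.

y^4 + 2*x - 3*y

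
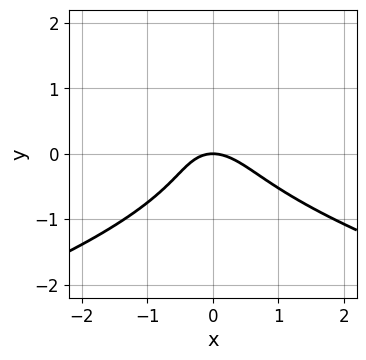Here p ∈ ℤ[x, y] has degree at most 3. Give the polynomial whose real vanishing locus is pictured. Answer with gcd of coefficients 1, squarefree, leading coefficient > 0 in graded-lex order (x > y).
1. deg p = 3. No degree-2 curve has this shape.
2. Observable constraints: it crosses the y-axis at the gridline y = 0; one x-axis crossing is at x = 0.
3. Together with the visible shape, these determine p as stated.

3*y^3 + 2*x^2 + x*y + 2*y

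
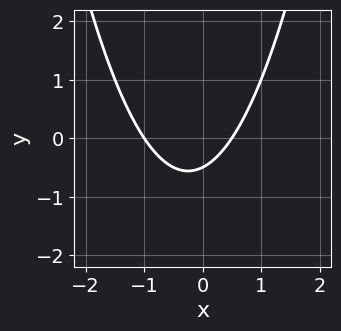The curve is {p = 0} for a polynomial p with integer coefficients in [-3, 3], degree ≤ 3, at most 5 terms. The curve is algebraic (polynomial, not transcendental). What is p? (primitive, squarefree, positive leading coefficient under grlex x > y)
2*x^2 + x - 2*y - 1

The degree is 2 — a generic line meets the curve in up to 2 points.
From the axis intercepts and sections: it crosses the x-axis at the gridline x = -1.
The integer polynomial consistent with all of this is the stated p.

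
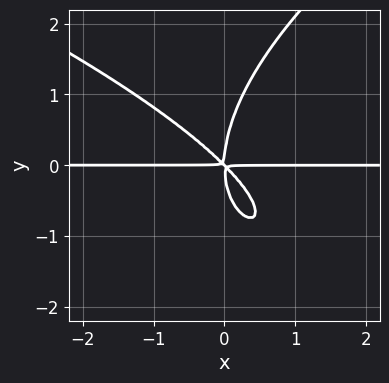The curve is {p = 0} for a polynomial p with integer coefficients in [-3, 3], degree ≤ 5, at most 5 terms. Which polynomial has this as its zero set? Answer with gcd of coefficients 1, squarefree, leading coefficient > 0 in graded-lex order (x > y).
y^4 - 3*x^2*y - 3*x*y^2

1. Degree: a generic line meets the curve in up to 4 points, so deg p = 4.
2. Against the integer gridlines: every point of the x-axis in the box is on the curve.
3. Solving for integer coefficients yields p as stated.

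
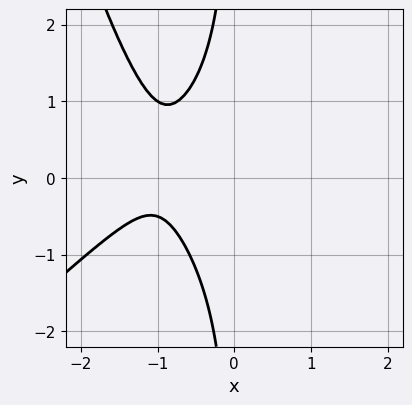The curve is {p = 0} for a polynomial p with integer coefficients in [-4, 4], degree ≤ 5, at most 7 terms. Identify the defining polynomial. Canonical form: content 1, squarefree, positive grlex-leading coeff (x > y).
x^4 - x^3*y + 2*x*y^2 + 3*x + 3

1. The degree is 4 — a generic line meets the curve in up to 4 points.
2. From the visible intercepts: it misses every integer gridline on the y-axis; it misses every integer gridline on the x-axis.
3. Assembling these constraints gives the stated polynomial.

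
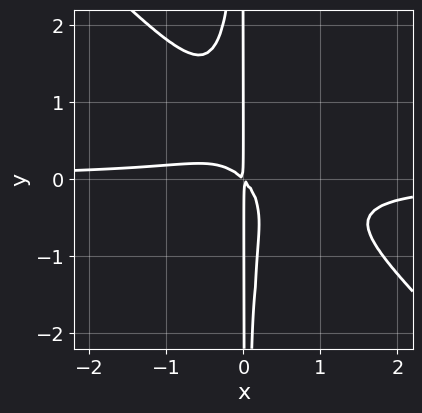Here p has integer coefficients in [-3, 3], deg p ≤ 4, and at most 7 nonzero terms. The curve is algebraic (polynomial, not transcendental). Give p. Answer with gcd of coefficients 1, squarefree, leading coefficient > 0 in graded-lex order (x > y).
3*x^3*y + 3*x^2*y^2 - 2*x^2*y + x^2 + x*y

1. The degree is 4 — no degree-3 curve has this shape.
2. Against the integer gridlines: the visible y-axis segment lies entirely on the curve.
3. These observations pin down the coefficients.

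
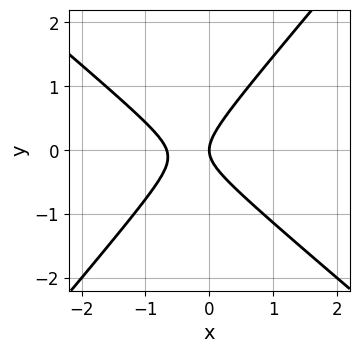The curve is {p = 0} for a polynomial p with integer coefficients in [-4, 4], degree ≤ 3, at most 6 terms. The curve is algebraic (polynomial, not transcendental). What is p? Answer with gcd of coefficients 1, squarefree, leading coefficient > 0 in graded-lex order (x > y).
3*x^2 + x*y - 3*y^2 + 2*x

First, the degree is 2 — the shape is more complex than any degree-1 curve.
Then, from the axis intercepts and sections: one x-axis crossing is at x = 0; it meets the y-axis at y = 0 (among the integer gridlines).
Finally, putting this together gives p.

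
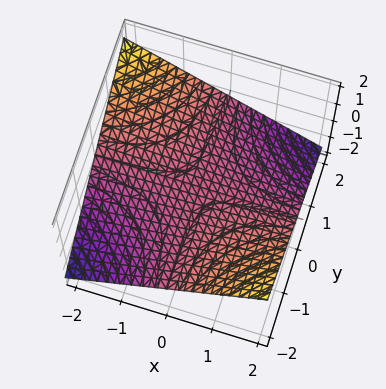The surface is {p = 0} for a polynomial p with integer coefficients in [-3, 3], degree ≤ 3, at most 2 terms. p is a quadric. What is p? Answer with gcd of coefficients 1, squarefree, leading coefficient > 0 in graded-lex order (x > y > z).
x*y + 3*z

1. Degree: a hyperbolic paraboloid; a quadric, so deg p = 2.
2. Against the integer gridlines: one z-axis crossing is at z = 0; the visible x-axis segment lies entirely on the surface; every point of the y-axis in the box is on the surface.
3. Fitting integer coefficients to these (and the overall shape) gives p.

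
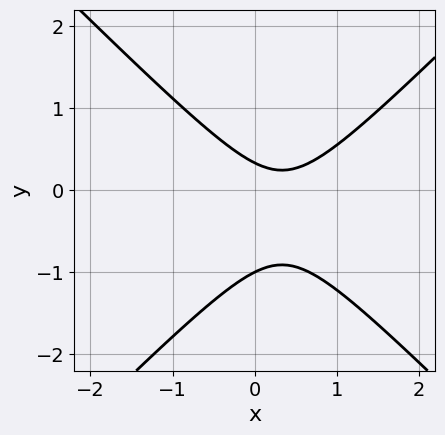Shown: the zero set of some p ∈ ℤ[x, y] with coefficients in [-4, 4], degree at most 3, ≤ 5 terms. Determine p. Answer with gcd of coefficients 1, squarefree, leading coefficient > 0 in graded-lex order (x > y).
First, deg p = 2. The shape is more complex than any degree-1 curve.
Next, observable constraints: one y-axis crossing is at y = -1; no x-intercept at any integer in the box.
Finally, assembling these constraints gives the stated polynomial.

3*x^2 - 3*y^2 - 2*x - 2*y + 1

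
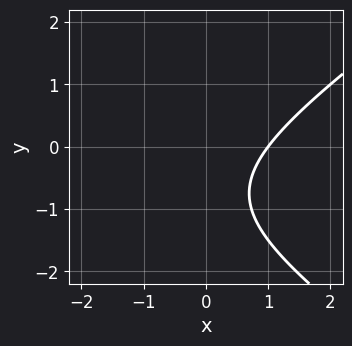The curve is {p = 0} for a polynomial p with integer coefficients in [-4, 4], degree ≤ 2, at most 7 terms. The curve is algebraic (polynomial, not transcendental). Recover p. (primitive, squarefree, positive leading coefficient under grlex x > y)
First, degree: no degree-1 curve has this shape, so deg p = 2.
Next, against the integer gridlines: the curve avoids every integer y-axis point in the box; it crosses the x-axis at the gridline x = 1.
Finally, these observations pin down the coefficients.

x^2 - 2*y^2 + 2*x - 3*y - 3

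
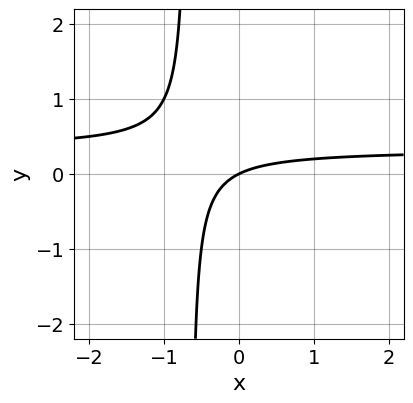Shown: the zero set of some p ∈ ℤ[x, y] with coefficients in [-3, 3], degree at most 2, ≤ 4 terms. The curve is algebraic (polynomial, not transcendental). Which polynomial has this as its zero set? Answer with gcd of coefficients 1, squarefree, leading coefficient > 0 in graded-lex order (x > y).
3*x*y - x + 2*y

deg p = 2.
Checking where it meets the axes: one x-axis crossing is at x = 0; it meets the y-axis at y = 0 (among the integer gridlines).
Together with the visible shape, these determine p as stated.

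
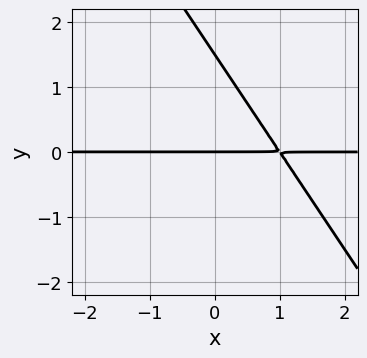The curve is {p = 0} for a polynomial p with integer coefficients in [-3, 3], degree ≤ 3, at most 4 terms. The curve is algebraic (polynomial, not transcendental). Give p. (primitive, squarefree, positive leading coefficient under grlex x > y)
3*x*y + 2*y^2 - 3*y

First, the degree is 2 — a generic line meets the curve in up to 2 points.
Next, against the integer gridlines: one y-axis crossing is at y = 0; every point of the x-axis in the box is on the curve.
Finally, solving for integer coefficients yields p as stated.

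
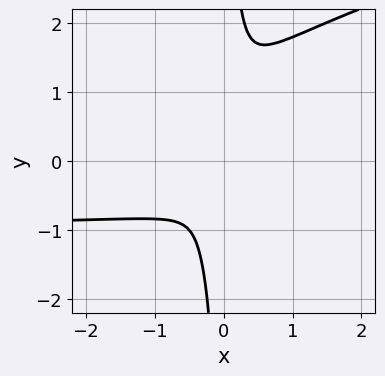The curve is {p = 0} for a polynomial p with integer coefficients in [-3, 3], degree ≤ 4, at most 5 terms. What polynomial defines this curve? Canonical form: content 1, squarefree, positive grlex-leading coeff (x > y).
First, degree: the shape is more complex than any degree-3 curve, so deg p = 4.
Finally, putting this together gives p.

2*x*y^3 - 3*x^2*y - 3*x^2 - y^2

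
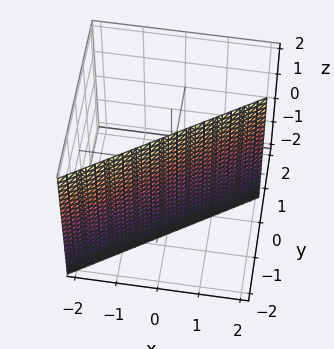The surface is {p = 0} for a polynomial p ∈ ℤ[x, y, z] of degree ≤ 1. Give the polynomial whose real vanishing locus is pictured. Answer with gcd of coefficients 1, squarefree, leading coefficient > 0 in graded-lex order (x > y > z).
2*x - 3*y - 2

First, degree: every cross-section is a straight line — this is a plane, so deg p = 1.
Next, observable constraints: no z-intercept at any integer in the box; it crosses the x-axis at the gridline x = 1.
Finally, assembling these constraints gives the stated polynomial.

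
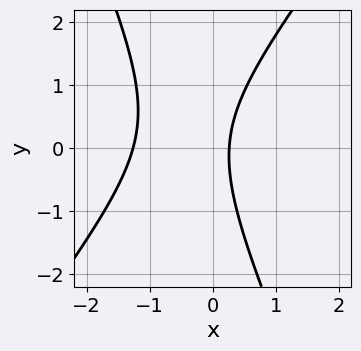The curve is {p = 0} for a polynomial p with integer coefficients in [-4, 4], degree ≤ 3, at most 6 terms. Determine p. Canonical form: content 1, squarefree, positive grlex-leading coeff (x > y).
3*x^2 - x*y - y^2 + 3*x - 1

First, the degree is 2 — the shape is more complex than any degree-1 curve.
Then, from the visible intercepts: no y-intercept at any integer in the box.
Finally, these observations pin down the coefficients.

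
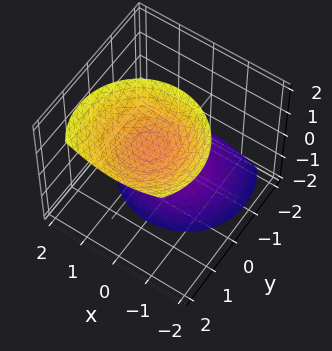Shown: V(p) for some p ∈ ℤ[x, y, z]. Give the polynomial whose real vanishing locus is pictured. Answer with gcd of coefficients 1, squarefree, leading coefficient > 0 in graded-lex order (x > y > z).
3*x^2 + 3*y^2 - 3*y*z - 2*z^2 + 3

There are 2 components. They look like related sheets of one shape, so recover p as a whole.
deg p = 2. No degree-1 surface has this shape.
Reading off the gridlines: no x-intercept at any integer in the box; it misses every integer gridline on the y-axis.
Together with the visible shape, these determine p as stated.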